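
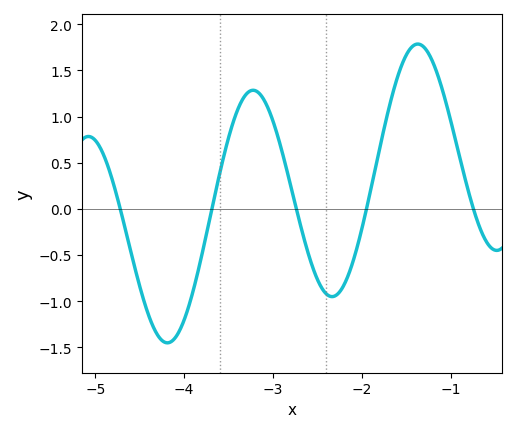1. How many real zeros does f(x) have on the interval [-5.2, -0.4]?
5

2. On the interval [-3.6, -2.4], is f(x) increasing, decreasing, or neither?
neither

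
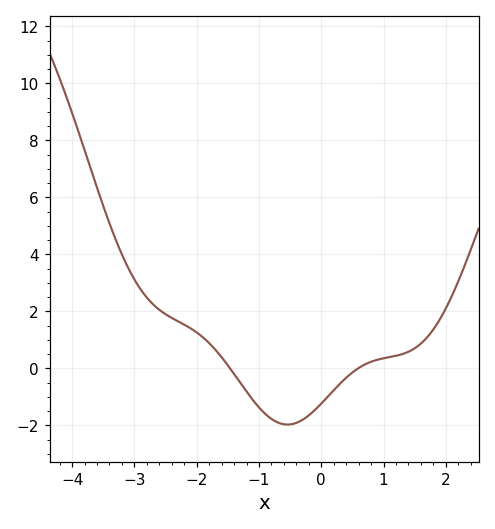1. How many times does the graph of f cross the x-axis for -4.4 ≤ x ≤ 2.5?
2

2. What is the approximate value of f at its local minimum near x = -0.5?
-1.97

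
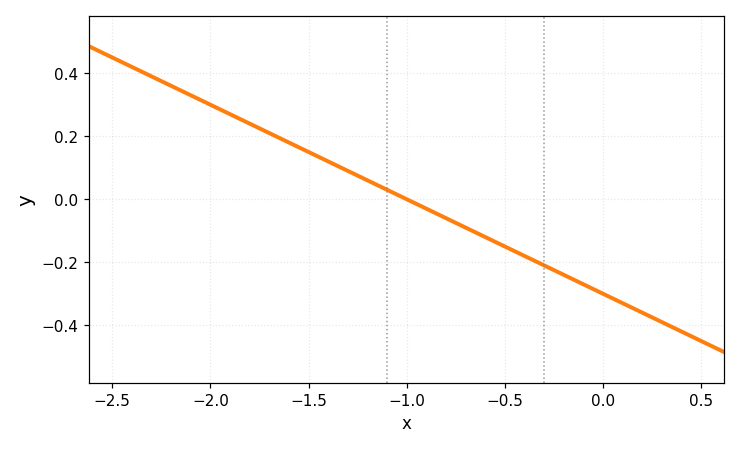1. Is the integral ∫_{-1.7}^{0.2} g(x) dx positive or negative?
negative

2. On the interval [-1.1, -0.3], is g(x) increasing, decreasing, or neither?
decreasing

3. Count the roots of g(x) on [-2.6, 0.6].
1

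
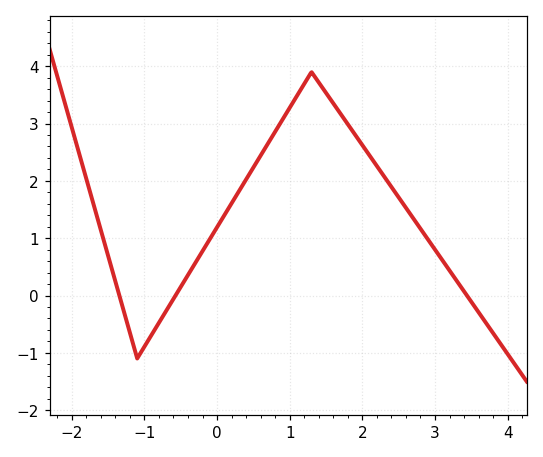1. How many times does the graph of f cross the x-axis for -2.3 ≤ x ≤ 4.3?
3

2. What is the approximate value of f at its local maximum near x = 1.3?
3.9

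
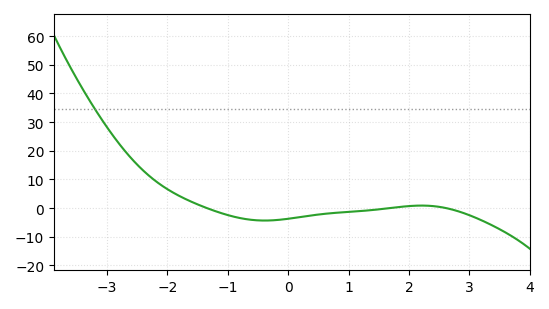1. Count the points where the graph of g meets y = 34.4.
1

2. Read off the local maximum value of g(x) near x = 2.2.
0.88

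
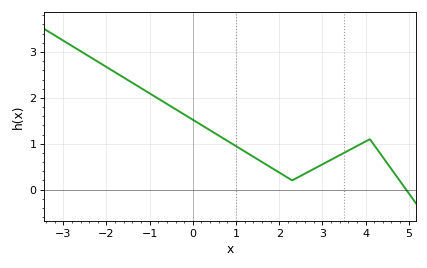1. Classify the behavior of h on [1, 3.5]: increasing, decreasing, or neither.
neither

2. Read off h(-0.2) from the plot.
1.64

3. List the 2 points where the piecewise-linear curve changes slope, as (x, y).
(2.3, 0.2); (4.1, 1.1)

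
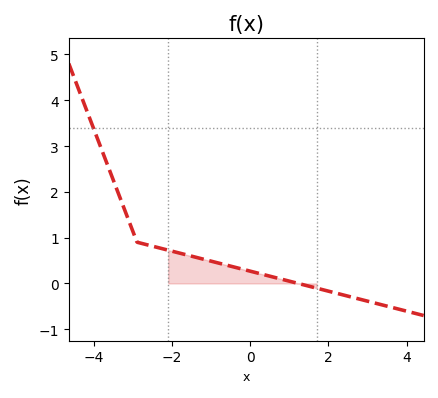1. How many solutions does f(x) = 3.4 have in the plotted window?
1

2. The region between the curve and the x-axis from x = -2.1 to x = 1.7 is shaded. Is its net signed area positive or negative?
positive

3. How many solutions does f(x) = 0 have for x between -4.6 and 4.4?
1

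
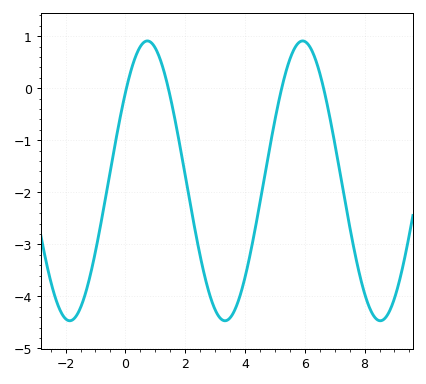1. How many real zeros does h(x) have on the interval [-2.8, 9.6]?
4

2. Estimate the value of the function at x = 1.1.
0.654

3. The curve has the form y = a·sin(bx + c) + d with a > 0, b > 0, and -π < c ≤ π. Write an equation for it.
y = 2.69sin(1.21x + 0.68) - 1.78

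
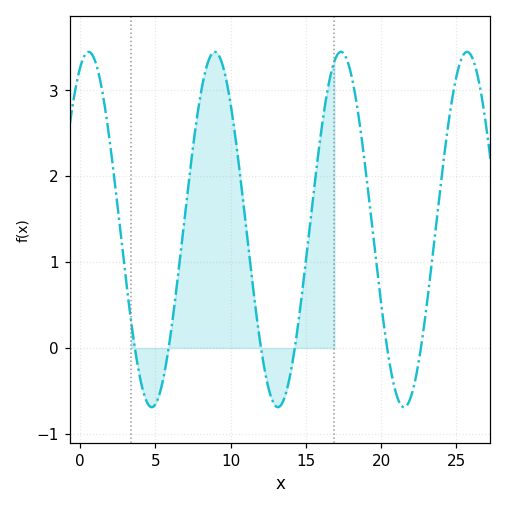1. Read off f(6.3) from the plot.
0.5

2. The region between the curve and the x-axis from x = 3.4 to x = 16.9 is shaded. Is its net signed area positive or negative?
positive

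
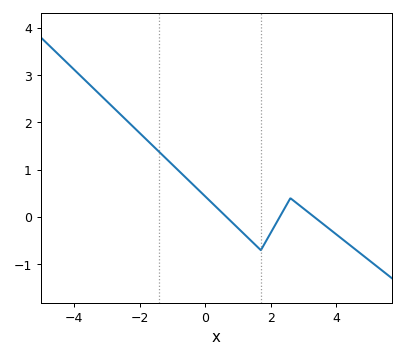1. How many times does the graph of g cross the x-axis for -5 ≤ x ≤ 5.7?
3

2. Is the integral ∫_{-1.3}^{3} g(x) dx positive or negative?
positive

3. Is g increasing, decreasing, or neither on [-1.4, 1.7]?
decreasing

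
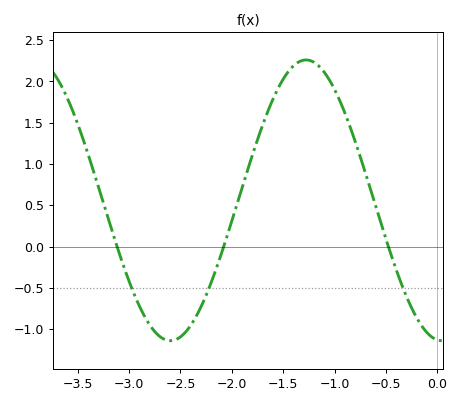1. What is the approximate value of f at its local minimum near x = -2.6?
-1.14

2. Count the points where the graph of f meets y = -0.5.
3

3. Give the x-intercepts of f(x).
-3.12, -2.08, -0.477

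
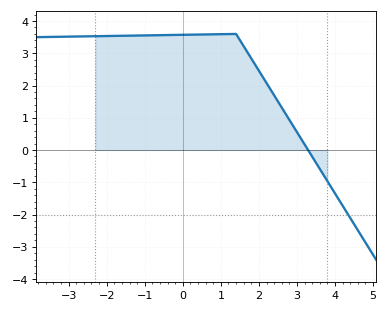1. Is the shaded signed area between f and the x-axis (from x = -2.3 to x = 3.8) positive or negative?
positive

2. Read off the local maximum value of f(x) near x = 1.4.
3.6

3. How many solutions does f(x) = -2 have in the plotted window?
1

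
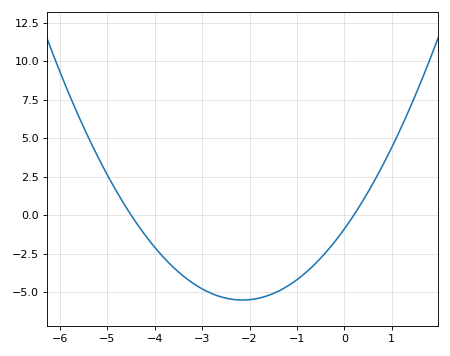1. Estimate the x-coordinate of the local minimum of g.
-2.2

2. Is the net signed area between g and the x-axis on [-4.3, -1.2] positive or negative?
negative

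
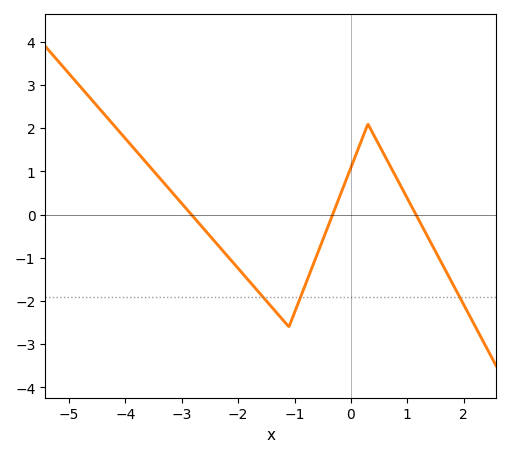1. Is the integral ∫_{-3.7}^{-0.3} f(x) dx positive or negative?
negative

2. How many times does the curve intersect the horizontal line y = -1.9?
3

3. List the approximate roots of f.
-2.83, -0.326, 1.15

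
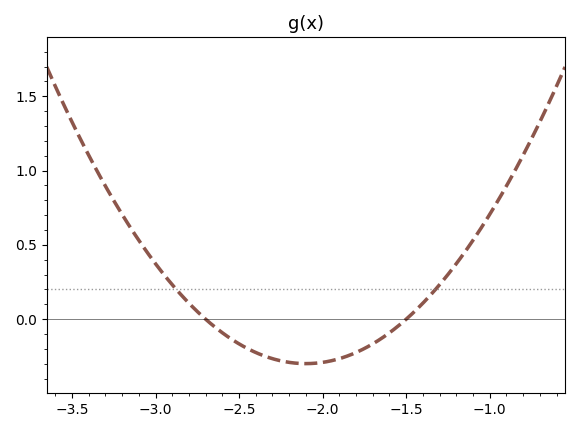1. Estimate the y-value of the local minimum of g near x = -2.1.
-0.299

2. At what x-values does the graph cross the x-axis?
-2.7, -1.5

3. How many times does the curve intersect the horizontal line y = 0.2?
2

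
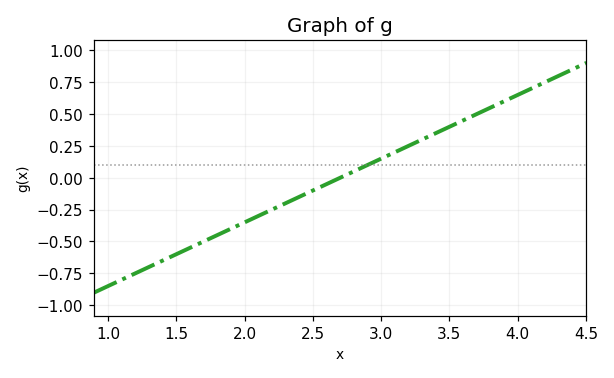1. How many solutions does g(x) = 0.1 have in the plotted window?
1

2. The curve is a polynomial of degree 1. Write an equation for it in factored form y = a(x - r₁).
y = 0.5(x - 2.7)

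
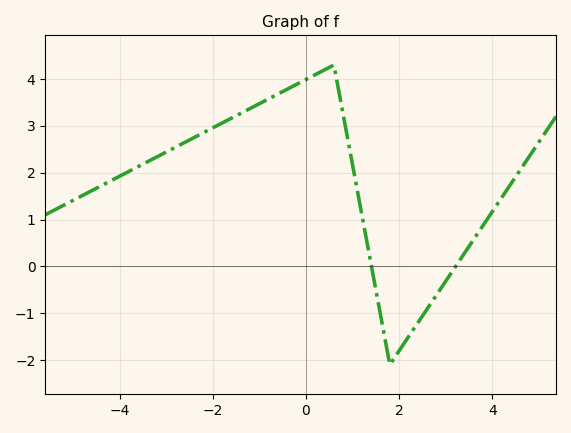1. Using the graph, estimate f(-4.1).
1.87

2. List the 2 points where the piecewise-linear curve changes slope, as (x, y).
(0.6, 4.3); (1.8, -2.1)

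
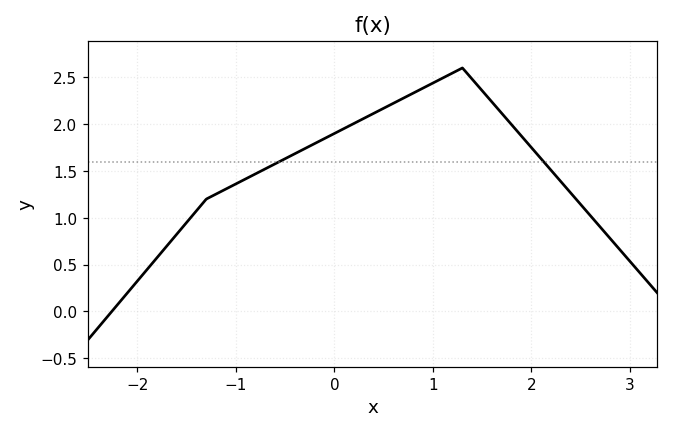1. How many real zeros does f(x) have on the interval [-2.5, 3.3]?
1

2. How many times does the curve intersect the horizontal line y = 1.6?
2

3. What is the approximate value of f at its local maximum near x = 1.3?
2.6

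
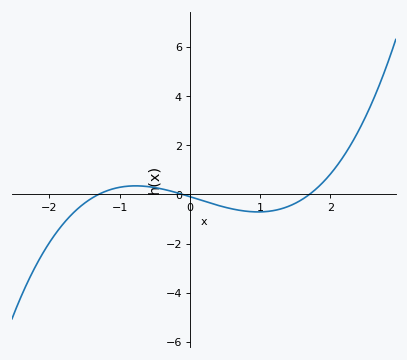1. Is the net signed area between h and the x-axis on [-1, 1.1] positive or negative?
negative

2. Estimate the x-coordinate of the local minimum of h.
1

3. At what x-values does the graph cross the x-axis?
-1.3, -0.1, 1.7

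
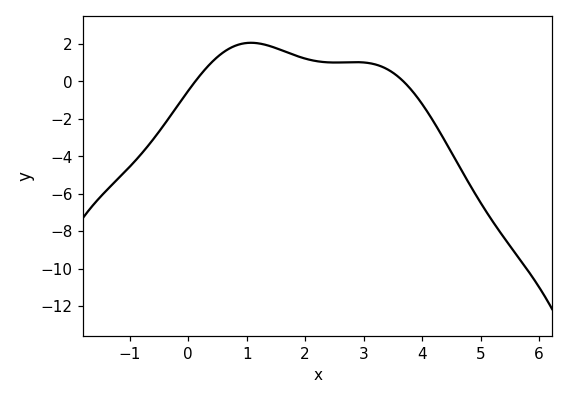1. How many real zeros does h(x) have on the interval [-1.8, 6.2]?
2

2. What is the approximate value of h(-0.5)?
-2.69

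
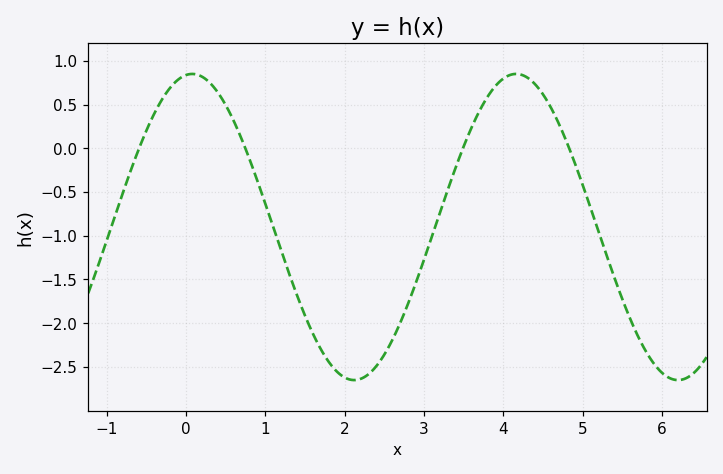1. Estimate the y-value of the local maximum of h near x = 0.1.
0.85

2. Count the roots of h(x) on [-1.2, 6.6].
4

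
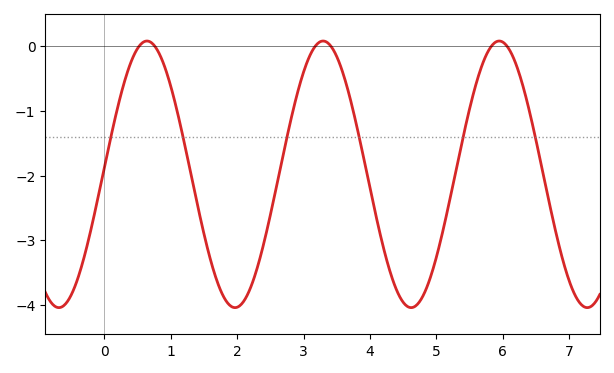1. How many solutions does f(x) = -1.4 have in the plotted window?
6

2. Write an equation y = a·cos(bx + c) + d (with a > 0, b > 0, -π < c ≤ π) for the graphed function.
y = 2.06cos(2.4x - 1.5) - 1.98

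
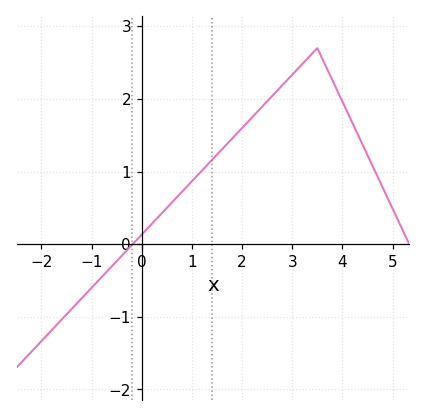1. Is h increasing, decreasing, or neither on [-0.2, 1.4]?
increasing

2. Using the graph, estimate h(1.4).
1.16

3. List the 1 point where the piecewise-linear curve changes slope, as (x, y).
(3.5, 2.7)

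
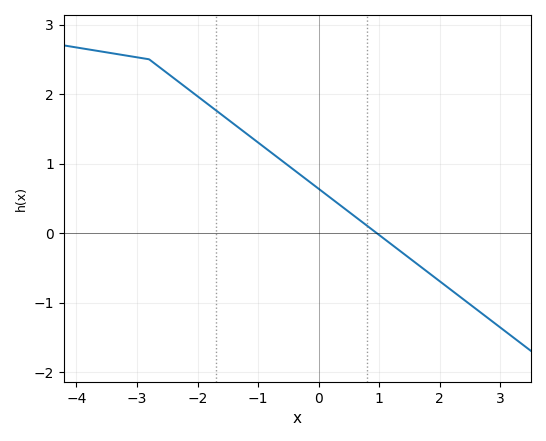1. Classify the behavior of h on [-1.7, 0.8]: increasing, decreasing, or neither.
decreasing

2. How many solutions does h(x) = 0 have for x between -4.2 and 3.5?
1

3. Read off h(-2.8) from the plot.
2.5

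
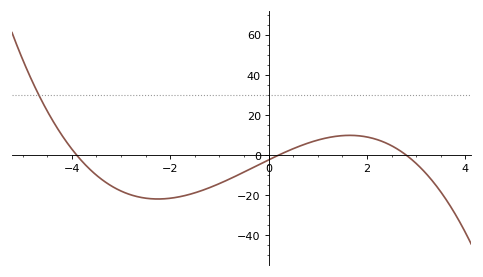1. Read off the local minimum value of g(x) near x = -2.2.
-21.8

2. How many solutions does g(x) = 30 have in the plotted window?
1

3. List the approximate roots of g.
-3.9, 0.2, 2.8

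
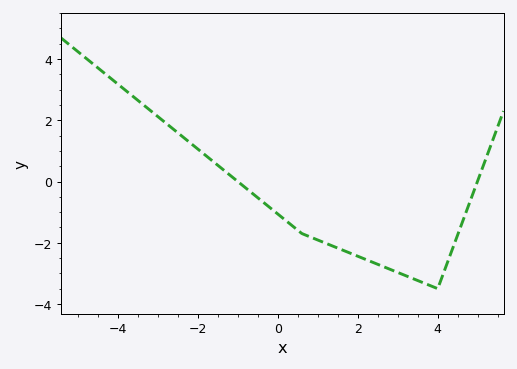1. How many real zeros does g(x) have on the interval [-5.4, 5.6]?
2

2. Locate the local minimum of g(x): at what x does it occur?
4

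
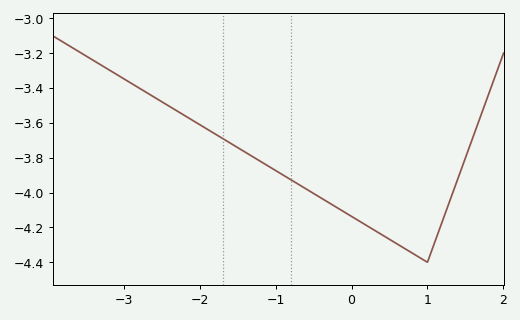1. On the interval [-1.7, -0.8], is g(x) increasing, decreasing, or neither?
decreasing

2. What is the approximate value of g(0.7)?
-4.32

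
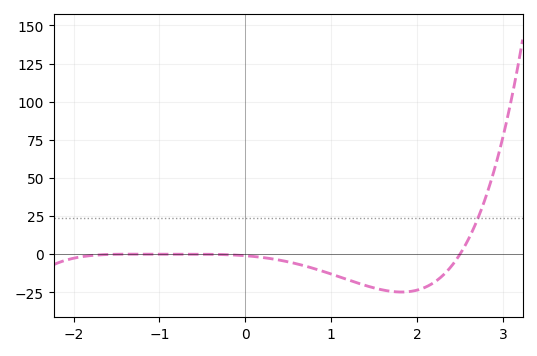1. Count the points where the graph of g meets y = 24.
1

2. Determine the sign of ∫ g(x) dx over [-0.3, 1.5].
negative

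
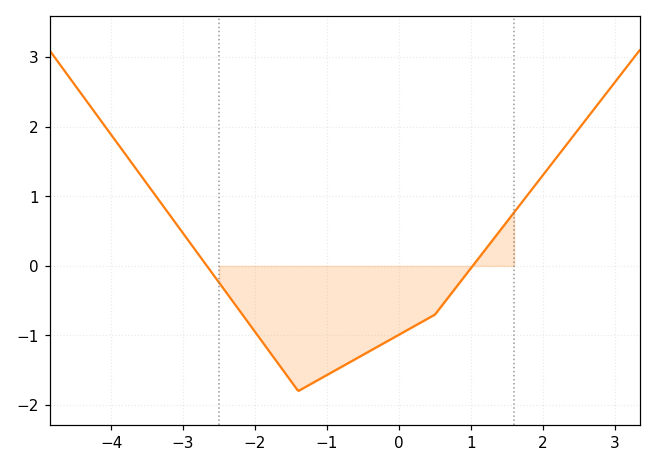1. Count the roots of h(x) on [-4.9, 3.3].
2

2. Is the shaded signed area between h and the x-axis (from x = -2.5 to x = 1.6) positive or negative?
negative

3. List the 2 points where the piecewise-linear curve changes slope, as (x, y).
(-1.4, -1.8); (0.5, -0.7)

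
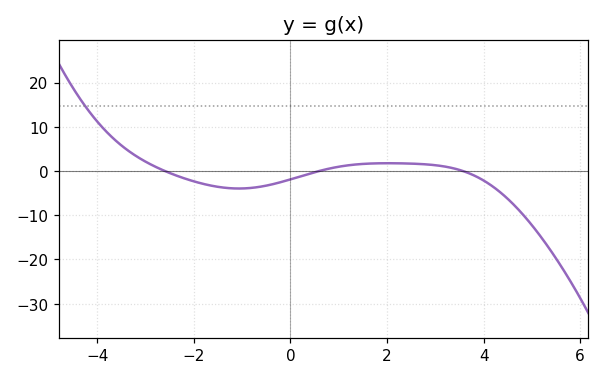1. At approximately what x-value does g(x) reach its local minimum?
-1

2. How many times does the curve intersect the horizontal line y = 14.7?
1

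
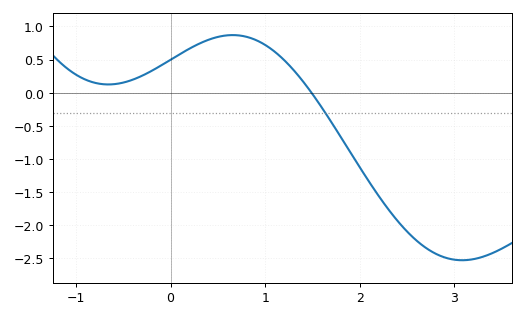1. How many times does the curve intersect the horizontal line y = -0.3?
1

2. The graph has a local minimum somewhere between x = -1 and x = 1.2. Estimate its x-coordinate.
-0.657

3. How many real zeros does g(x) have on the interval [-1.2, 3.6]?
1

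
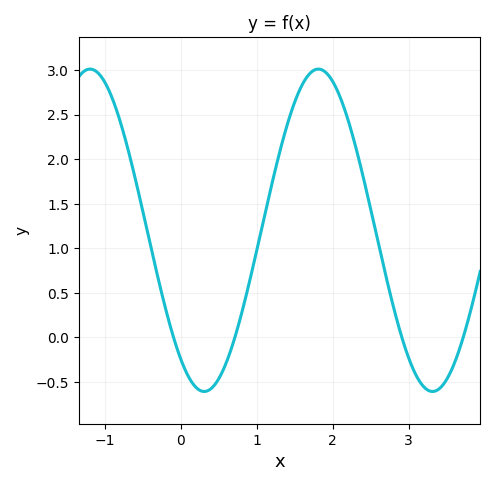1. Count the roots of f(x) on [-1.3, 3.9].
4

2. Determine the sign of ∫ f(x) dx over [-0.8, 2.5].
positive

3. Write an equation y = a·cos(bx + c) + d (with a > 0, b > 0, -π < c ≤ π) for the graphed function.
y = 1.81cos(2.1x + 2.5) + 1.2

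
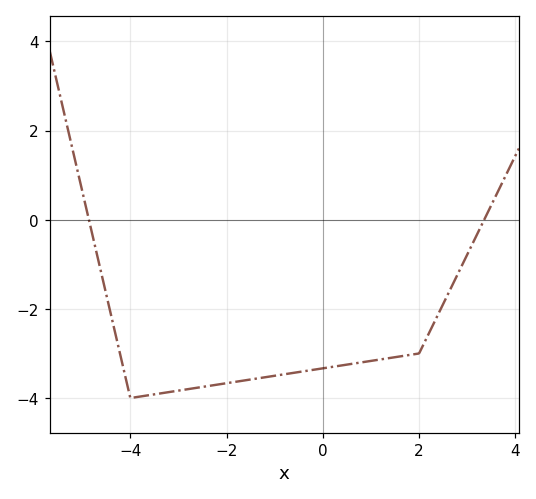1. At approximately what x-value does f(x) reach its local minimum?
-4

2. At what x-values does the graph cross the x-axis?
-4.8, 3.4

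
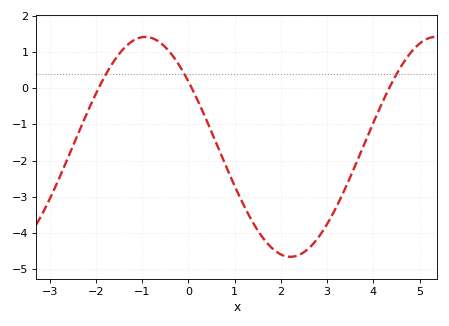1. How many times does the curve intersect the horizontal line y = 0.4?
3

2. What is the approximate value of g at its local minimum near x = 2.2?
-4.7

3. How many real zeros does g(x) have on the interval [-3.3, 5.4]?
3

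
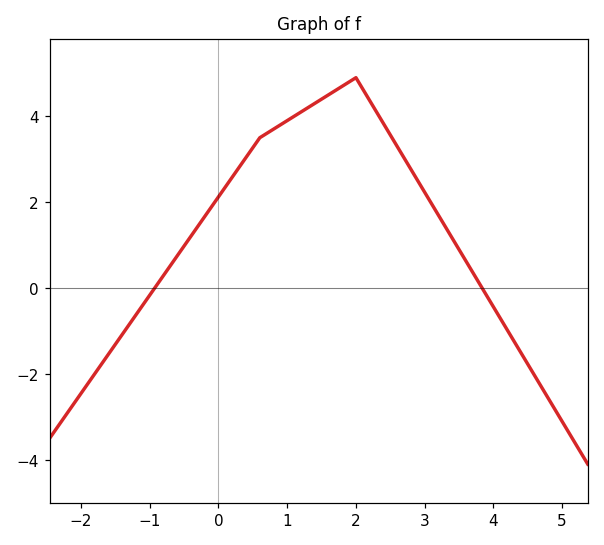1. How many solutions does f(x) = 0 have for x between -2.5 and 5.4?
2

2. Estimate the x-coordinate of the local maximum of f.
2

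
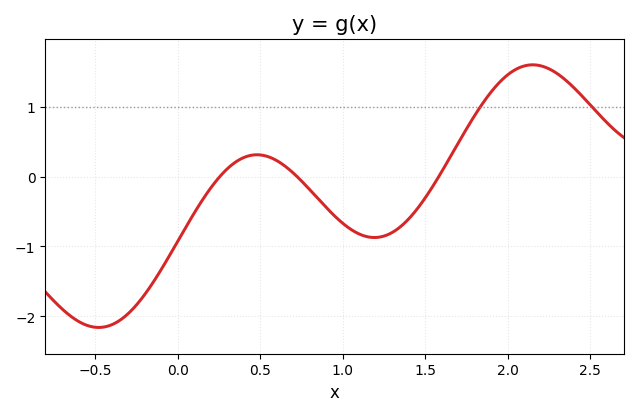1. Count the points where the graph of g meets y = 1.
2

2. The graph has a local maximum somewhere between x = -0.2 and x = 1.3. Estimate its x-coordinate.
0.479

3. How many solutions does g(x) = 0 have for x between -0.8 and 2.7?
3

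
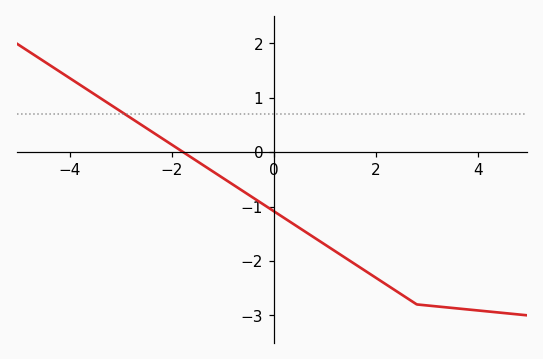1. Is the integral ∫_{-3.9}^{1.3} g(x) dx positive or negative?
negative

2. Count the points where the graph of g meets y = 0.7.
1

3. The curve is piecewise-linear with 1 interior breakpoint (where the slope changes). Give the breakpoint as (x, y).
(2.8, -2.8)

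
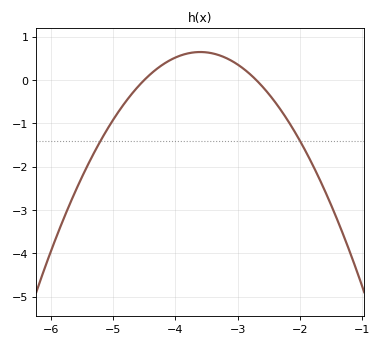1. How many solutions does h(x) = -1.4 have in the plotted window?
2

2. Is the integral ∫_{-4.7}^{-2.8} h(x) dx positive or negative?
positive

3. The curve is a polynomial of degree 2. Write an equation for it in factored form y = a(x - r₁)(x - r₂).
y = -0.8(x + 4.5)(x + 2.7)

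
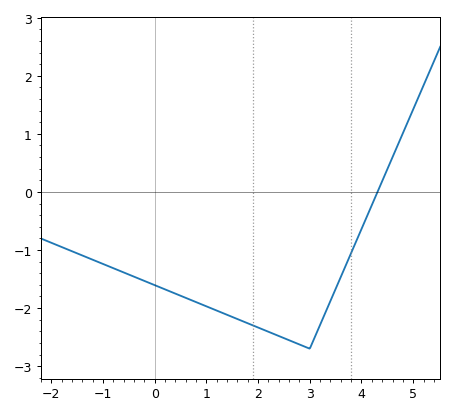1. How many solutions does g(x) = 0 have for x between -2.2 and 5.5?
1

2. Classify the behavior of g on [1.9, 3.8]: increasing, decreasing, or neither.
neither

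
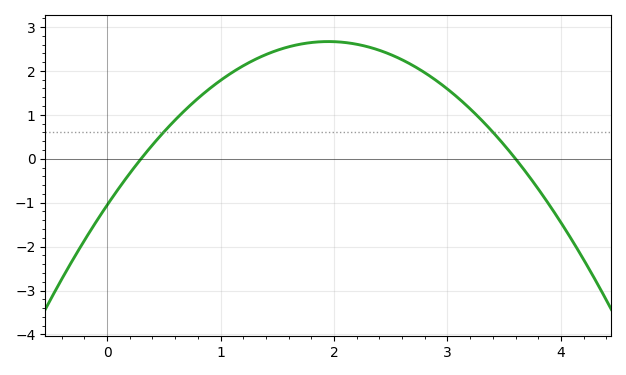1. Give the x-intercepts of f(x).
0.3, 3.6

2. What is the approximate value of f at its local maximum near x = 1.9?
2.7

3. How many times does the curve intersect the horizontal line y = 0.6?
2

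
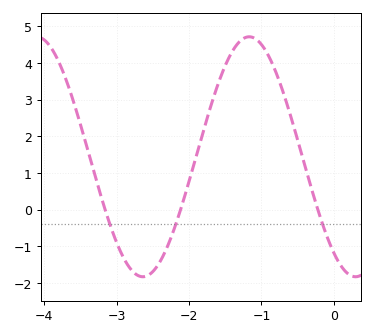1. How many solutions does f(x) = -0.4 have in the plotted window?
3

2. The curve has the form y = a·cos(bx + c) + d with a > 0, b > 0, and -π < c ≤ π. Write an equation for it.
y = 3.27cos(2.1x + 2.5) + 1.44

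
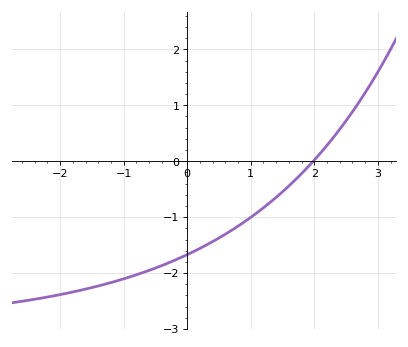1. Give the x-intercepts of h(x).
2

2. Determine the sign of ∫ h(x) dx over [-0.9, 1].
negative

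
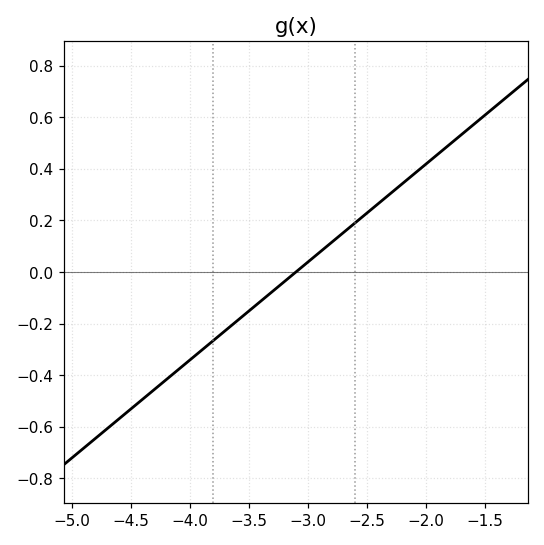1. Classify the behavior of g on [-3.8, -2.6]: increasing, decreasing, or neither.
increasing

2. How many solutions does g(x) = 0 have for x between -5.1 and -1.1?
1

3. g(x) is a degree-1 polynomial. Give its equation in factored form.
y = 0.38(x + 3.1)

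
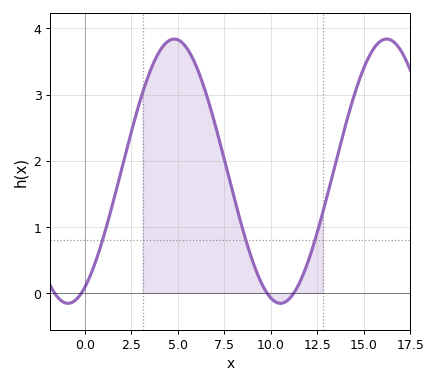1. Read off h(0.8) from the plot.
0.662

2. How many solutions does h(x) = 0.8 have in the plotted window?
3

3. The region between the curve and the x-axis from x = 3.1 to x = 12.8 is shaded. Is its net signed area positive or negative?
positive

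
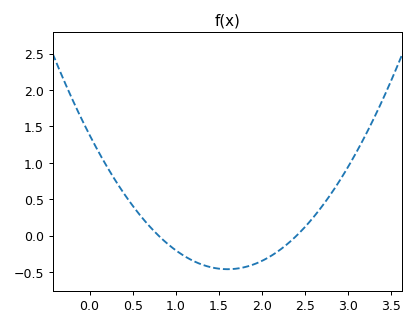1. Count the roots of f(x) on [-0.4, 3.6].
2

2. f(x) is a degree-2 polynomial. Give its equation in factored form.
y = 0.72(x - 0.8)(x - 2.4)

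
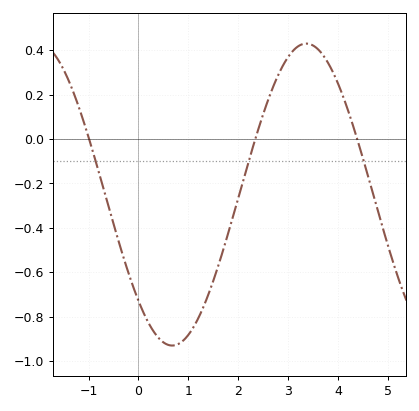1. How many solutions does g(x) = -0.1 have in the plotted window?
3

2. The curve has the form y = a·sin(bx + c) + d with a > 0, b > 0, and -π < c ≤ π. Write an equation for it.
y = 0.68sin(1.2x - 2.4) - 0.25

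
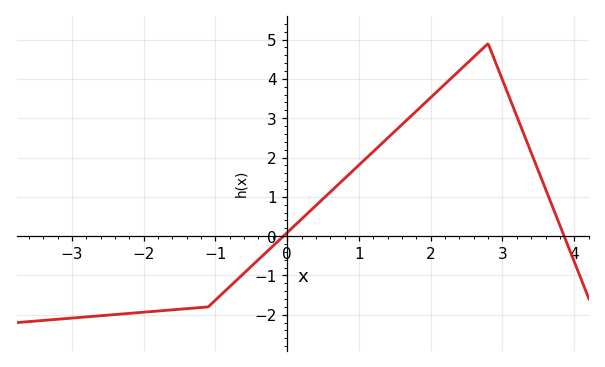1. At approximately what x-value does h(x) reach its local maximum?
2.8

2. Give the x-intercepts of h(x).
0, 3.8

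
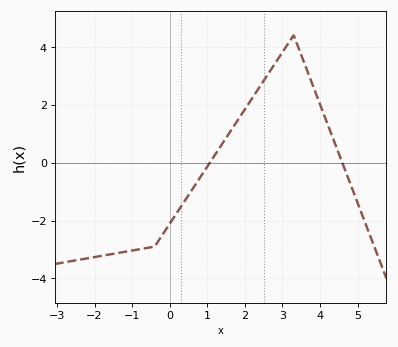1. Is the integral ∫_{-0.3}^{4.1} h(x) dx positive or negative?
positive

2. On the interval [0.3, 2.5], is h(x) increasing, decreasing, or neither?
increasing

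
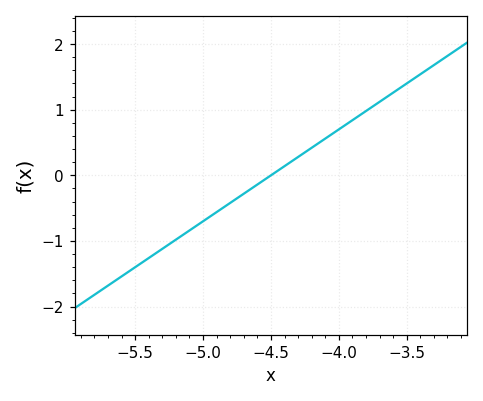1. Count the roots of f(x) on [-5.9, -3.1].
1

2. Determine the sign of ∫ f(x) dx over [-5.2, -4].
negative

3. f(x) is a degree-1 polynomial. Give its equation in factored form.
y = 1.4(x + 4.5)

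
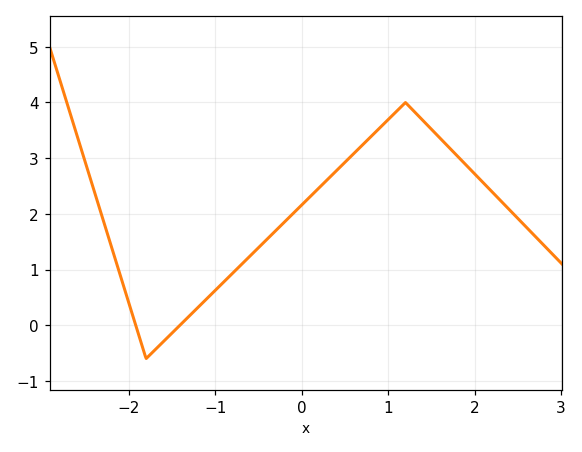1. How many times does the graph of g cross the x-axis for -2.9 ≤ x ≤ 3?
2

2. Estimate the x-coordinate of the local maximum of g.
1.2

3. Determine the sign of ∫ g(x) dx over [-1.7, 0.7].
positive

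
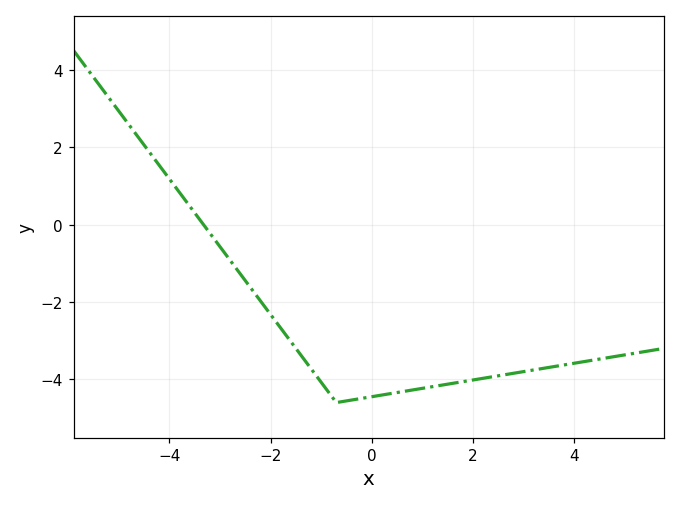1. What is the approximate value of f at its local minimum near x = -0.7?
-4.6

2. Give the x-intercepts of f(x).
-3.4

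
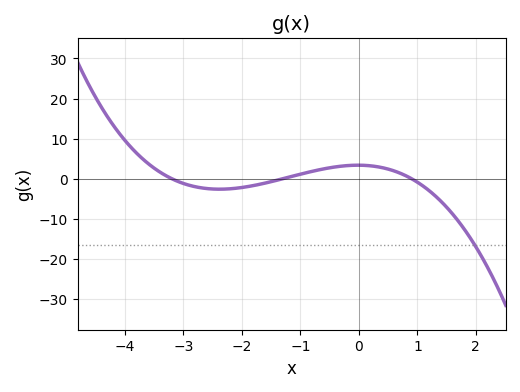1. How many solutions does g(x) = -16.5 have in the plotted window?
1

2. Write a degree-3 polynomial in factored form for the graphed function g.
y = -0.9(x + 3.2)(x + 1.3)(x - 0.9)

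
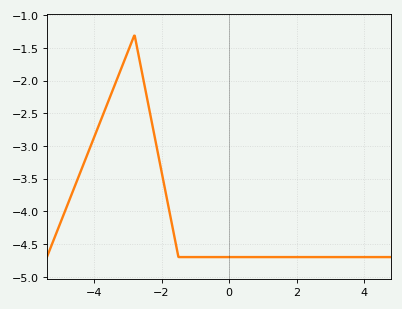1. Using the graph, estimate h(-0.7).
-4.7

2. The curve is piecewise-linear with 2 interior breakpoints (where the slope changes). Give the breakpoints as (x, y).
(-2.8, -1.3); (-1.5, -4.7)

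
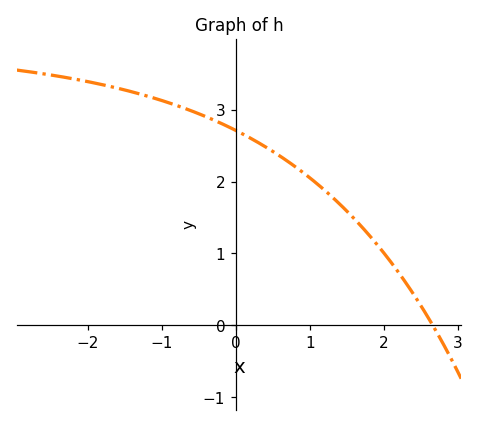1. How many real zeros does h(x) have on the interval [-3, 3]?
1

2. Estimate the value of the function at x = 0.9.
2.13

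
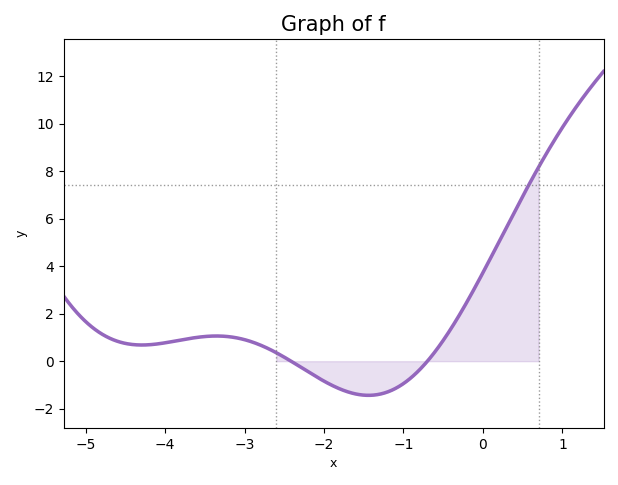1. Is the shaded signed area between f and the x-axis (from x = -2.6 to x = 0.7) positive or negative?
positive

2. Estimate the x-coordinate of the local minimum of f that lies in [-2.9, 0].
-1.4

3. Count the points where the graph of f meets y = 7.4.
1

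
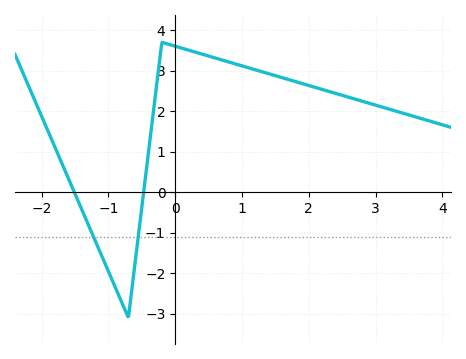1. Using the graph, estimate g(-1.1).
-1.6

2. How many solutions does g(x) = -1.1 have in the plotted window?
2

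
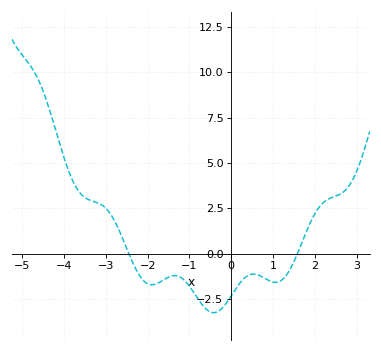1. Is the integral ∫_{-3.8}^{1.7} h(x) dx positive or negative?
negative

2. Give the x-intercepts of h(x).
-2.4, 1.6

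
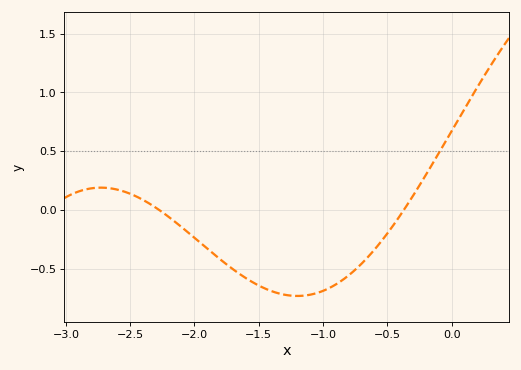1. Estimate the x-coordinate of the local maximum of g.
-2.73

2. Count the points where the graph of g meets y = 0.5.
1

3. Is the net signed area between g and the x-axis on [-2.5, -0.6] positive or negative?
negative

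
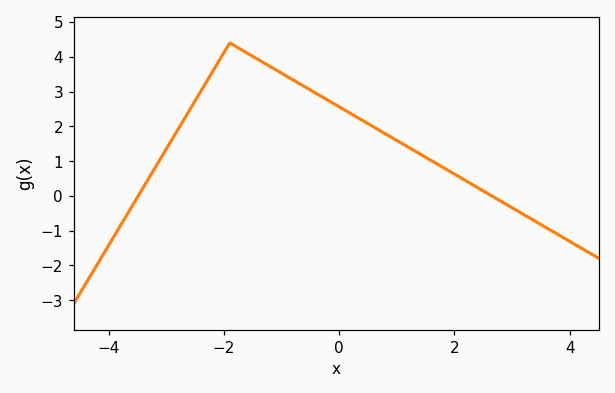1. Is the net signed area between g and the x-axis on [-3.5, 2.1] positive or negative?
positive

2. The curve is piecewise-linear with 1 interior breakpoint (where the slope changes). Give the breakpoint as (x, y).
(-1.9, 4.4)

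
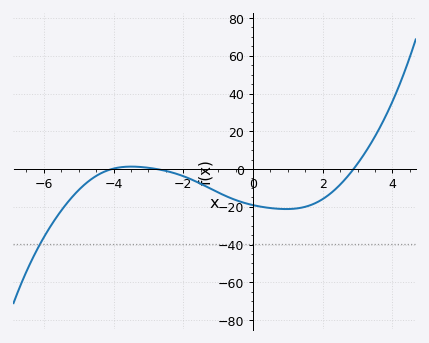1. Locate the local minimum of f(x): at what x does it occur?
0.953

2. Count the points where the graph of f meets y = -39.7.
1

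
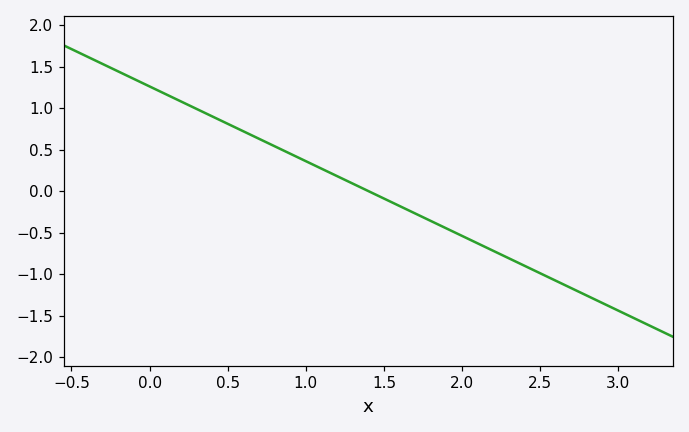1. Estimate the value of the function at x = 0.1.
1.15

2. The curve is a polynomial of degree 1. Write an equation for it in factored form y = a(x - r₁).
y = -0.9(x - 1.4)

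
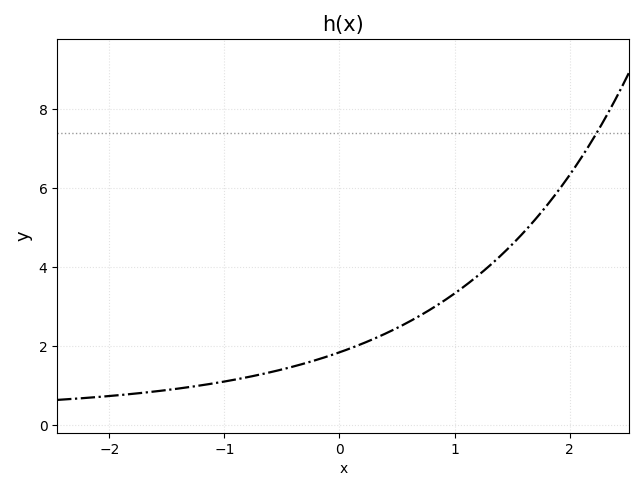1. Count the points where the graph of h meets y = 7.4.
1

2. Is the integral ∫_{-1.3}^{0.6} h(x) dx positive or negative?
positive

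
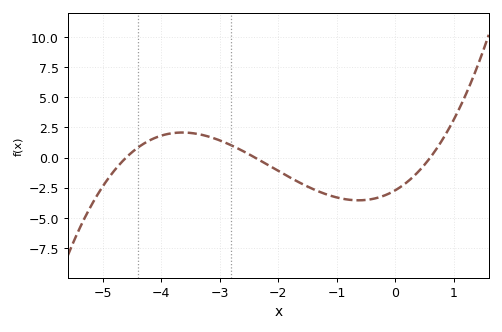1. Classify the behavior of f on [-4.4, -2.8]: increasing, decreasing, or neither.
neither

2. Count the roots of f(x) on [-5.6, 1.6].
3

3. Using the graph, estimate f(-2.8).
1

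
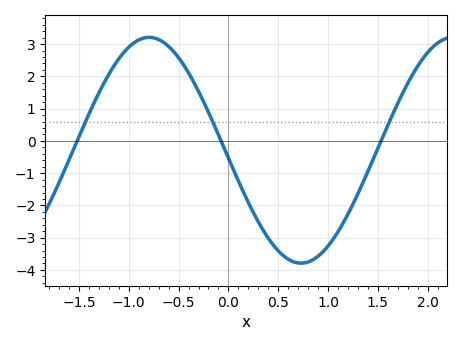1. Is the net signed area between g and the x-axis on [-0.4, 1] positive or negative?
negative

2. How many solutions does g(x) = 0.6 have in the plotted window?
3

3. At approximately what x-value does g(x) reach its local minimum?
0.7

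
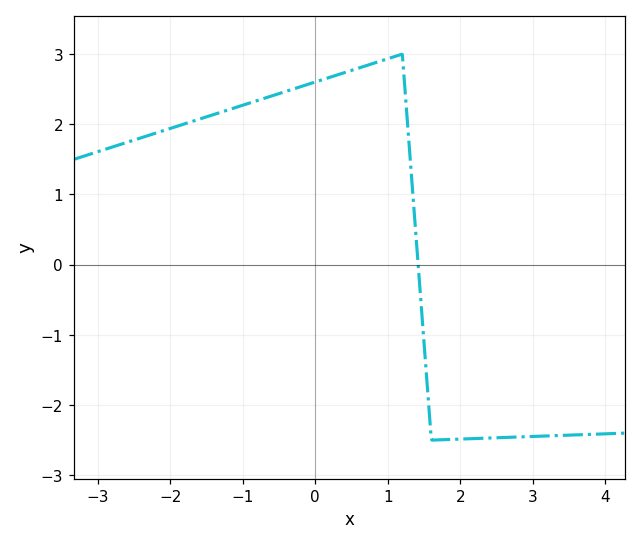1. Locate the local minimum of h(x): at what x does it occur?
1.6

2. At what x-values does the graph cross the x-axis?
1.4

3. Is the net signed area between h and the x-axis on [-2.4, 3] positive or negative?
positive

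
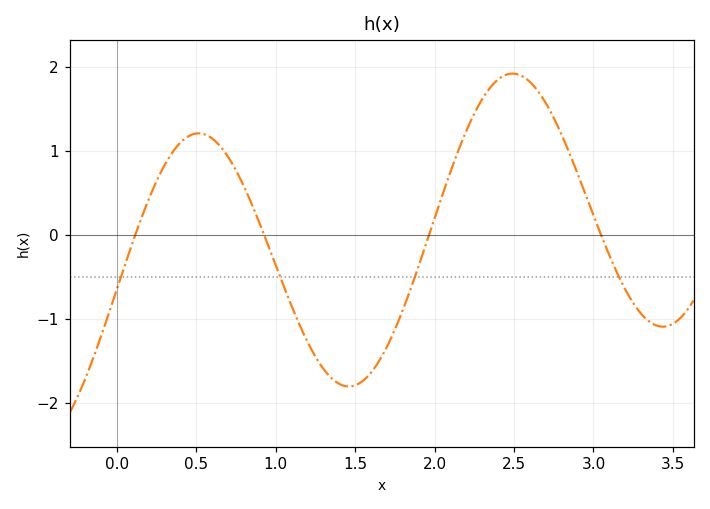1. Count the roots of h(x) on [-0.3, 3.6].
4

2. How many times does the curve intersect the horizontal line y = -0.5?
4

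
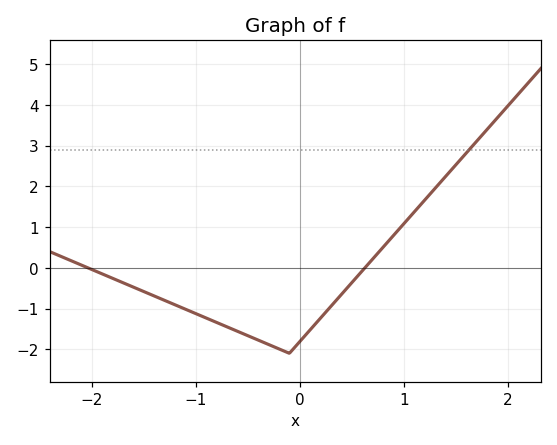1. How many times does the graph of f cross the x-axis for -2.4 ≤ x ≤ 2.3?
2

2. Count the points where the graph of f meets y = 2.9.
1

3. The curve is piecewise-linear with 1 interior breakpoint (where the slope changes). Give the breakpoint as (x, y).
(-0.1, -2.1)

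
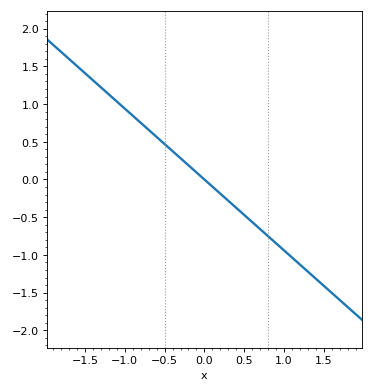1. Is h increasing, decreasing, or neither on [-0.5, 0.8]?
decreasing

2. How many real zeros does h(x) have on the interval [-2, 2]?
1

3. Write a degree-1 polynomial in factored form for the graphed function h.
y = -0.94(x - 0)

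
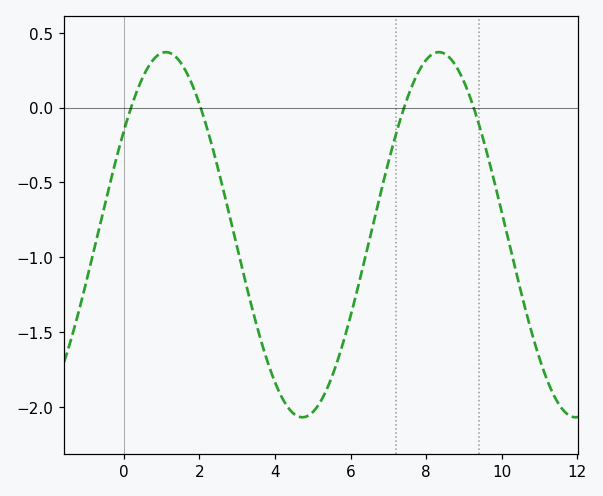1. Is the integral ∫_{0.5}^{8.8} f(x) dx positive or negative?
negative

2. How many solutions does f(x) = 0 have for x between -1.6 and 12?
4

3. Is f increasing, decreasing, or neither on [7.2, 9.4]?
neither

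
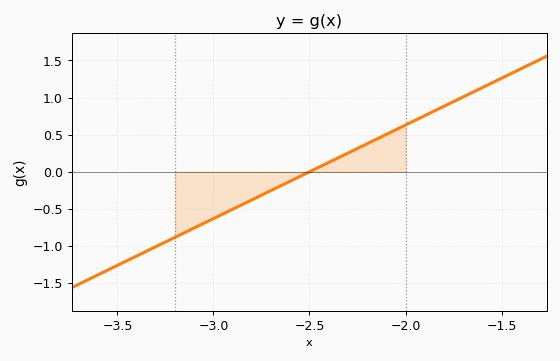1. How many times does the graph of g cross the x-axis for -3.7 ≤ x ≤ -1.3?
1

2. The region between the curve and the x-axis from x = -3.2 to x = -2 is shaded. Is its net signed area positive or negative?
negative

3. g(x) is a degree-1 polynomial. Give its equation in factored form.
y = 1.26(x + 2.5)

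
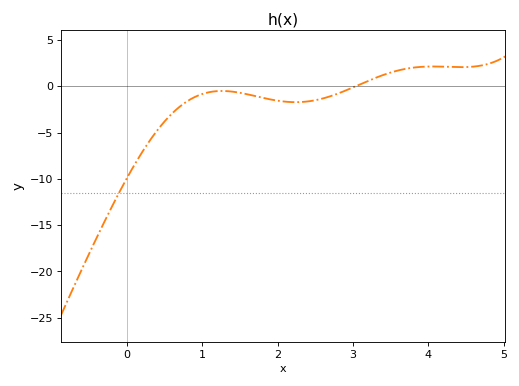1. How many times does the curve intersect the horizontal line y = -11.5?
1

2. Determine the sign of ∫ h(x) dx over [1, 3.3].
negative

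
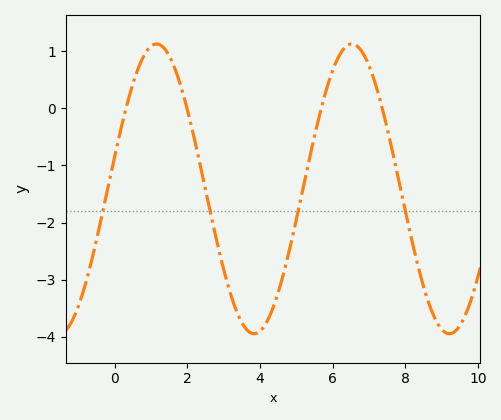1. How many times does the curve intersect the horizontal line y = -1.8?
4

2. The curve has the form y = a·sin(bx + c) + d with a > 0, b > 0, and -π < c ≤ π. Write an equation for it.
y = 2.54sin(1.2x + 0.22) - 1.41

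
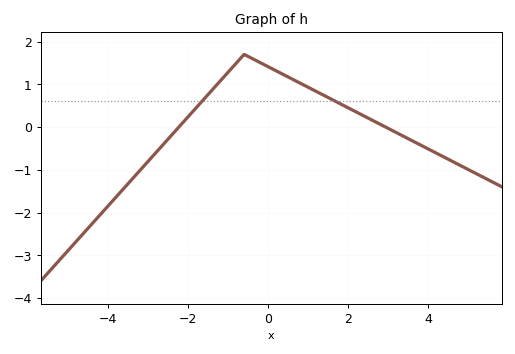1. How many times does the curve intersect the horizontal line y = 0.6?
2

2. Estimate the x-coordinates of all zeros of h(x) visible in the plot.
-2.2, 3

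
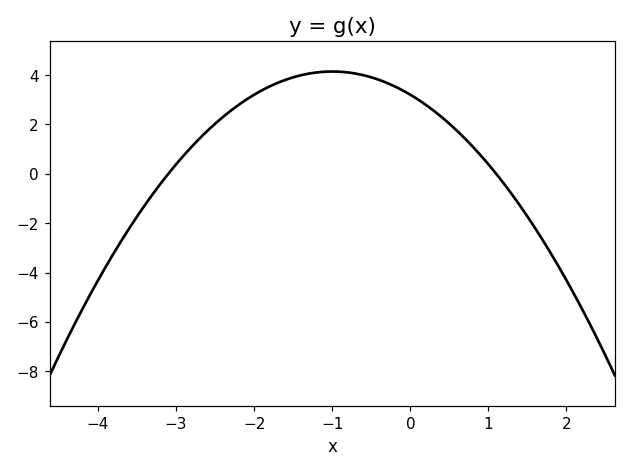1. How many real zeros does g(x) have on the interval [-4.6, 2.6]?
2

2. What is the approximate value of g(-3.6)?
-2.21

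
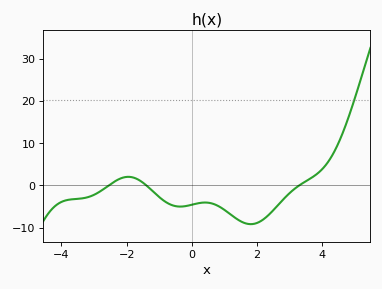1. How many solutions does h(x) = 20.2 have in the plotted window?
1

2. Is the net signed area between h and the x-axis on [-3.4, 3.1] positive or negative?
negative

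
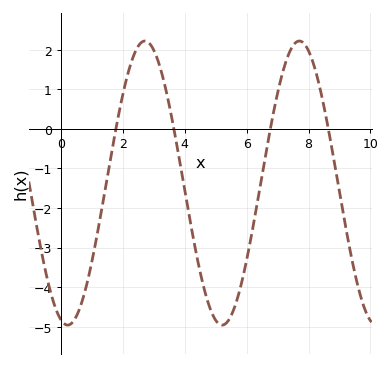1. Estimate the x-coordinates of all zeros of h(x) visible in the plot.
1.78, 3.65, 6.77, 8.64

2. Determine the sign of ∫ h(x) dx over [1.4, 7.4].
negative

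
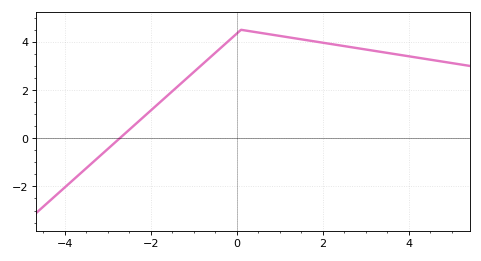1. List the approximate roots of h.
-2.8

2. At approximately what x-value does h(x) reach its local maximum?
0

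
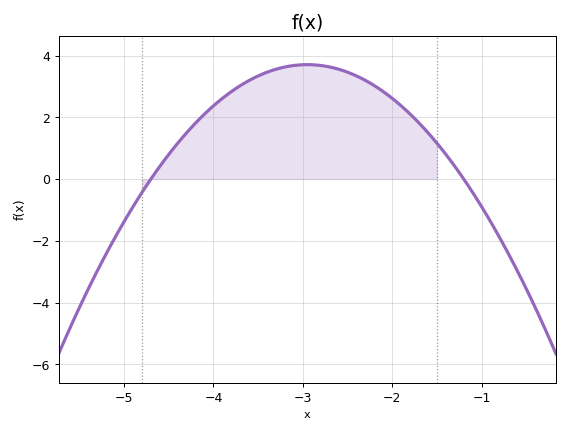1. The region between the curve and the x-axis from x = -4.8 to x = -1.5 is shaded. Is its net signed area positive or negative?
positive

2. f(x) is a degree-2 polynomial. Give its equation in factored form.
y = -1.21(x + 4.7)(x + 1.2)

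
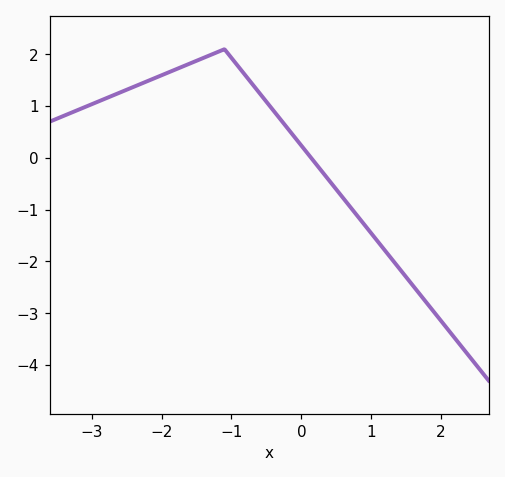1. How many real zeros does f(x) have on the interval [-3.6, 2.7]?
1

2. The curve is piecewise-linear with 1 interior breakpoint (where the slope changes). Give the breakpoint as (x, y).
(-1.1, 2.1)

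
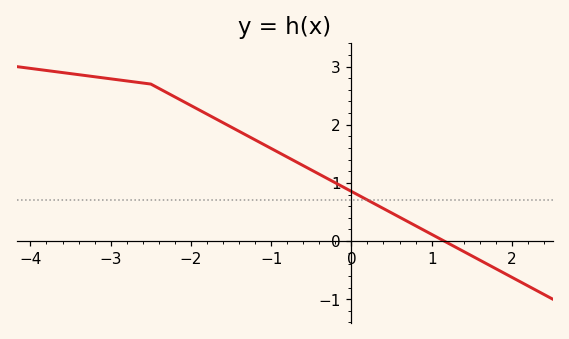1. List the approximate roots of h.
1.16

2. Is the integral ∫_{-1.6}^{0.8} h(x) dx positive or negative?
positive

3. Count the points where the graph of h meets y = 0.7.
1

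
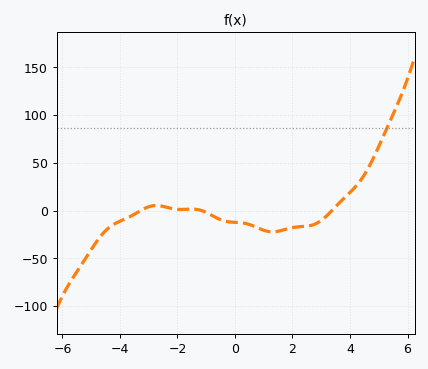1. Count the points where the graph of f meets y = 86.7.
1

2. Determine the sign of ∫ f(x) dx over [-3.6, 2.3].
negative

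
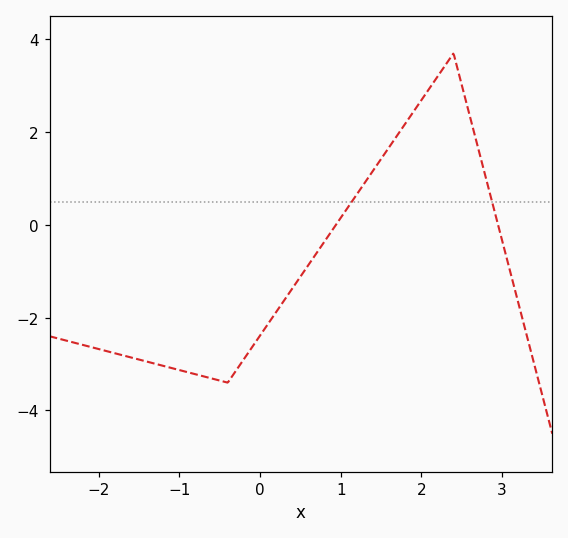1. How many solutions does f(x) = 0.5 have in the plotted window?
2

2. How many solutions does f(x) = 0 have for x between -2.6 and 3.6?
2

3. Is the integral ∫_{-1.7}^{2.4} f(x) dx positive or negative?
negative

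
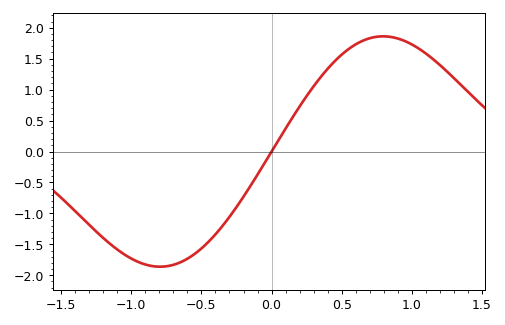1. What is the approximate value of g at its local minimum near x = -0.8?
-1.86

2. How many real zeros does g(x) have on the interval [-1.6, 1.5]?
1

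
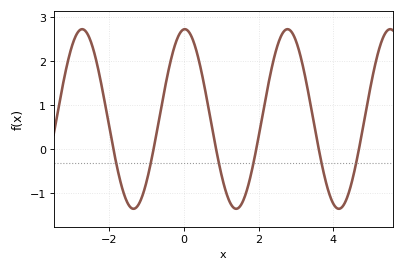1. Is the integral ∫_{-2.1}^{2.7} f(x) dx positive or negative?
positive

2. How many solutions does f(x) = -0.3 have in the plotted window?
6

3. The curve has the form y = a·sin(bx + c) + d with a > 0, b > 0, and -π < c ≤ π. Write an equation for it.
y = 2.04sin(2.3x + 1.5) + 0.69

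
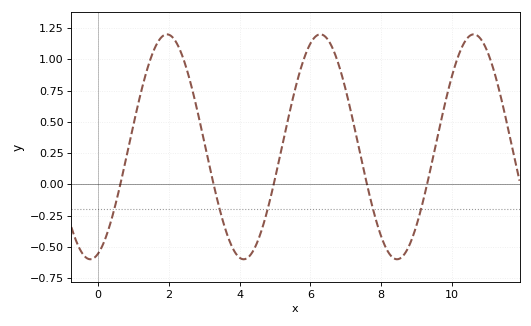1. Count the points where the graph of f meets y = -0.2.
5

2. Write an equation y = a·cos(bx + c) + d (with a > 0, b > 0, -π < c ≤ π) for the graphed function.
y = 0.9cos(1.4x - 2.8) + 0.3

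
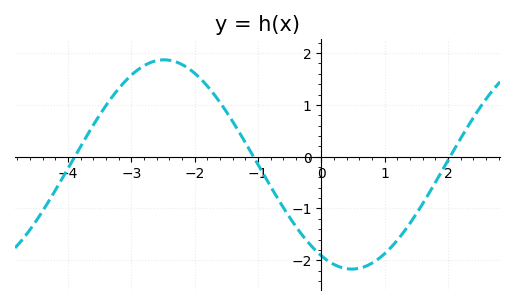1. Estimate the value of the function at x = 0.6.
-2.2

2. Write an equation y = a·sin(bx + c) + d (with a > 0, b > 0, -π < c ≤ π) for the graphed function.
y = 2.02sin(1.1x - 2.1) - 0.15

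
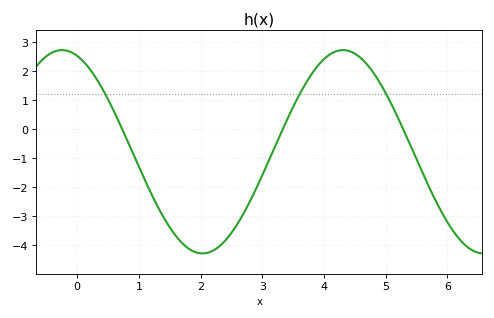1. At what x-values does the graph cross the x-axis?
0.7, 3.3, 5.3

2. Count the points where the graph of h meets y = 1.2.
3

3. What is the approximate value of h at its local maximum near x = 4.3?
2.7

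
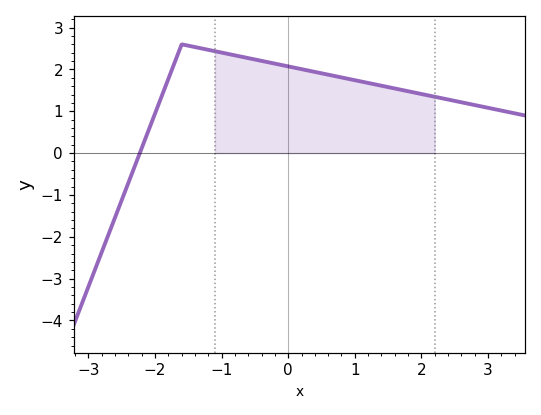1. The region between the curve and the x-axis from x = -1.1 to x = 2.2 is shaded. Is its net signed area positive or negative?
positive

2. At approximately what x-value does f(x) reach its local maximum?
-1.6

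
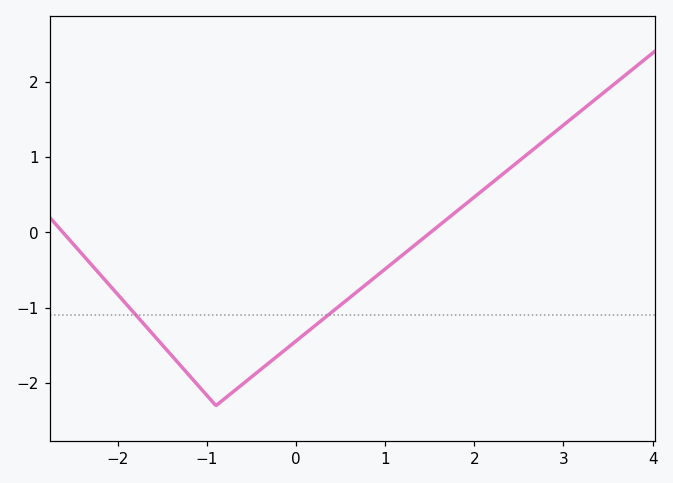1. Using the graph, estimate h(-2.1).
-0.693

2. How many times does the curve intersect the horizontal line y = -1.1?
2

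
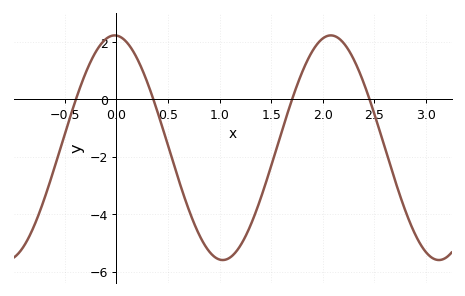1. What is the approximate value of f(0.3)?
0.6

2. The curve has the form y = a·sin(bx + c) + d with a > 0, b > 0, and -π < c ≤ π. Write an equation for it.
y = 3.91sin(3x + 1.6) - 1.68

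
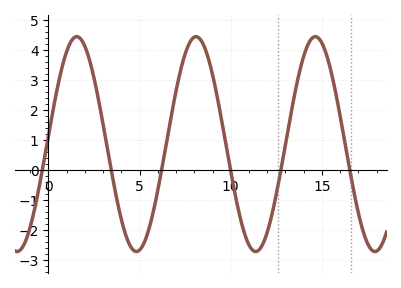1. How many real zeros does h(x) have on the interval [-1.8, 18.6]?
6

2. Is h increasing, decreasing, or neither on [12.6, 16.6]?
neither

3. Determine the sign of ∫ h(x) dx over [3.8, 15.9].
positive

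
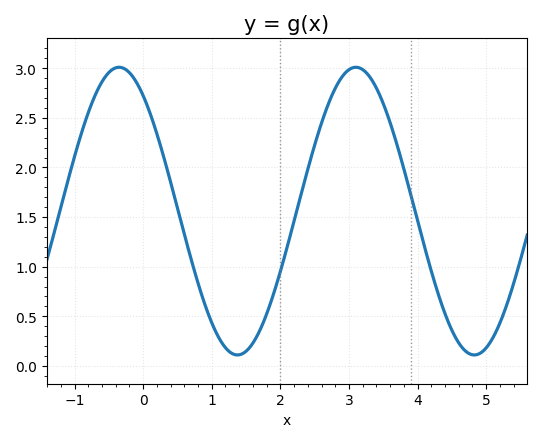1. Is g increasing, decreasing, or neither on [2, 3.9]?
neither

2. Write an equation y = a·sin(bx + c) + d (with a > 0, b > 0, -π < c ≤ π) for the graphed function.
y = 1.45sin(1.8x + 2.2) + 1.56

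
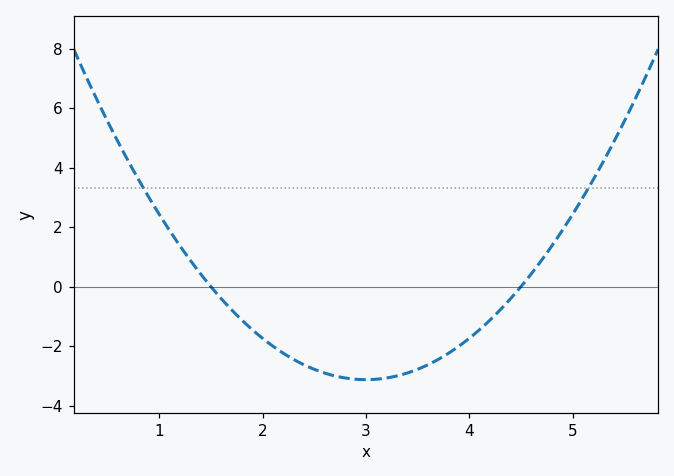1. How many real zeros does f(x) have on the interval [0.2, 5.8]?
2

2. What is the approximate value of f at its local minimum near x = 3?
-3.2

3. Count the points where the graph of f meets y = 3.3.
2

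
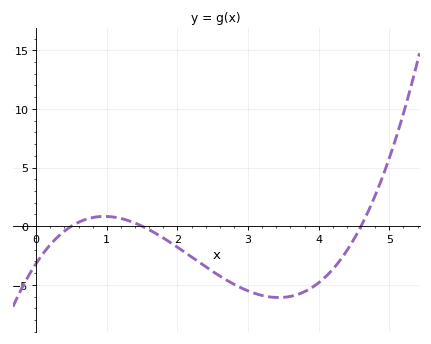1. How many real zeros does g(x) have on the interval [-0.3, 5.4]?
3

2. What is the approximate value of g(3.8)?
-5.5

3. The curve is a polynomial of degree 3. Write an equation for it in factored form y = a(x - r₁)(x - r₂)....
y = 0.92(x - 0.5)(x - 1.5)(x - 4.6)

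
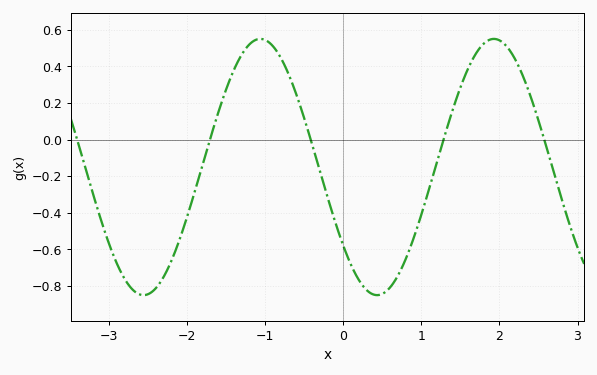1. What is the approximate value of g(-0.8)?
0.446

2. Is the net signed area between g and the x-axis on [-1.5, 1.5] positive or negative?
negative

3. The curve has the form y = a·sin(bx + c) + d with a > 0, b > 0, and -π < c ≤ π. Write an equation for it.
y = 0.7sin(2.1x - 2.48) - 0.15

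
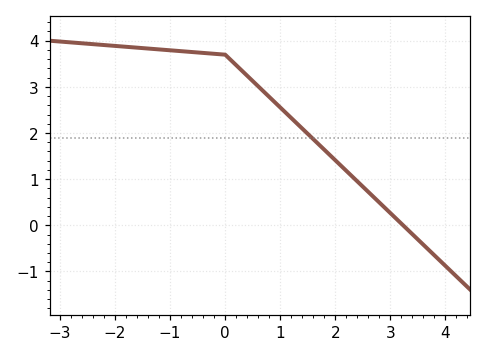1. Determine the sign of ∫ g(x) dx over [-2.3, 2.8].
positive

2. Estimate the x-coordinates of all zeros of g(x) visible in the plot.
3.23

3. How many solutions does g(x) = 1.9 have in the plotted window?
1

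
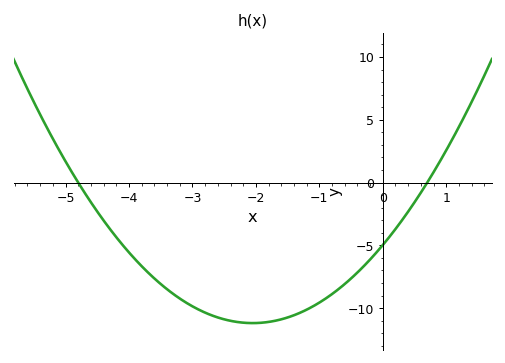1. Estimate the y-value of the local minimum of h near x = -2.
-11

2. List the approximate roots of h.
-4.8, 0.6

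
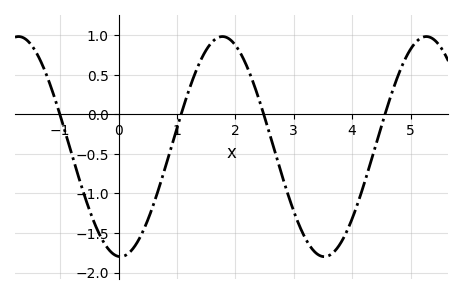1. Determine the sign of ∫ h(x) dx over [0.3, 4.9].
negative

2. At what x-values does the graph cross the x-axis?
-1.01, 1.07, 2.48, 4.56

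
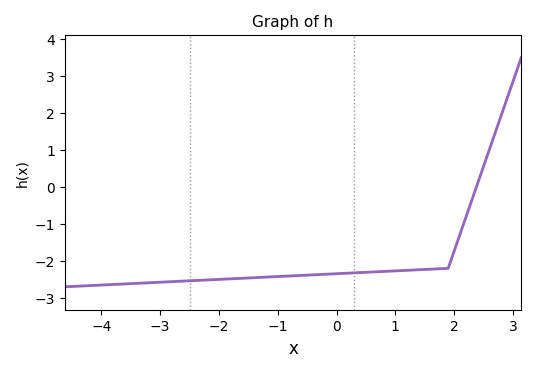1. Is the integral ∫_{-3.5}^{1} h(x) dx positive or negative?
negative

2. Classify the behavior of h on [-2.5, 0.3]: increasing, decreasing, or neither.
increasing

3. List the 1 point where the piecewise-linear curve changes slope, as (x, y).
(1.9, -2.2)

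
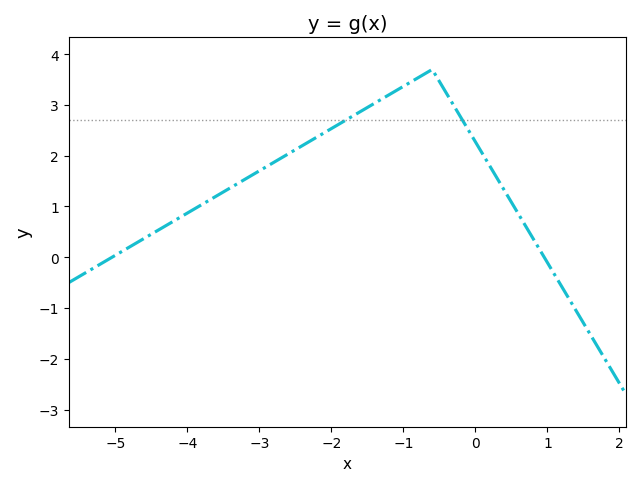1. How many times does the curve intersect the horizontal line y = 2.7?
2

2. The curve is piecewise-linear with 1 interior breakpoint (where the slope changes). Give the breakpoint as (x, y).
(-0.6, 3.7)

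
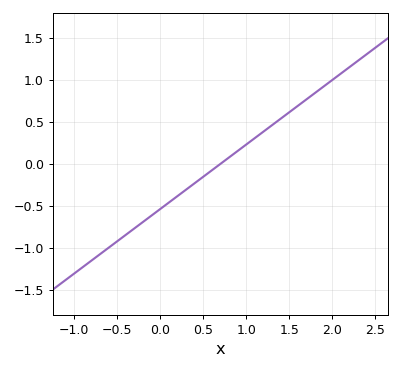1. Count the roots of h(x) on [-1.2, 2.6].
1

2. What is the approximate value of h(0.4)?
-0.25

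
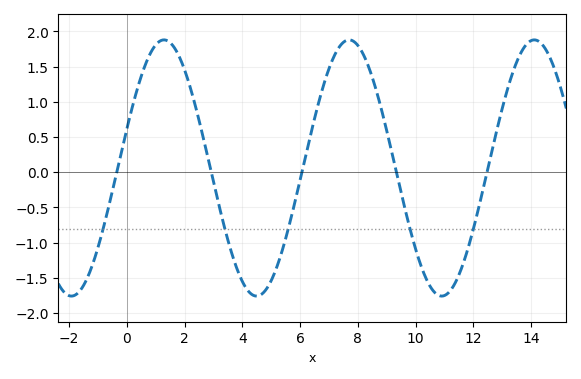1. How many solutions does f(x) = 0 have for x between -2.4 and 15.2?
5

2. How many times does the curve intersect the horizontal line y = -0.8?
5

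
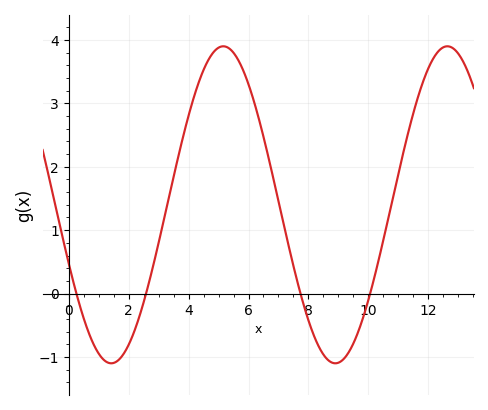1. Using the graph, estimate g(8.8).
-1.09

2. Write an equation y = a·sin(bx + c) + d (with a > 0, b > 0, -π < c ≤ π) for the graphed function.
y = 2.5sin(0.84x - 2.76) + 1.4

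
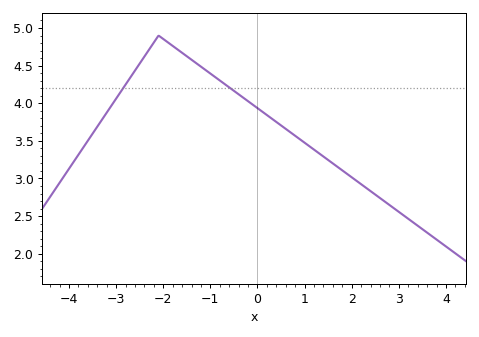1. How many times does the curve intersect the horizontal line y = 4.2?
2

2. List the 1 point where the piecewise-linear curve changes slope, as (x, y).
(-2.1, 4.9)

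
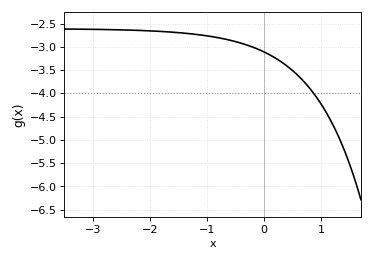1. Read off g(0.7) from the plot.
-3.75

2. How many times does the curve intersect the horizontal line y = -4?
1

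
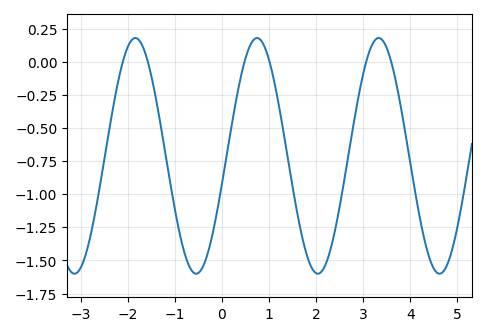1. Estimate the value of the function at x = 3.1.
0.05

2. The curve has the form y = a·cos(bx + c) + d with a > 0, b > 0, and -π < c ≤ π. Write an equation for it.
y = 0.89cos(2.4x - 1.8) - 0.71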